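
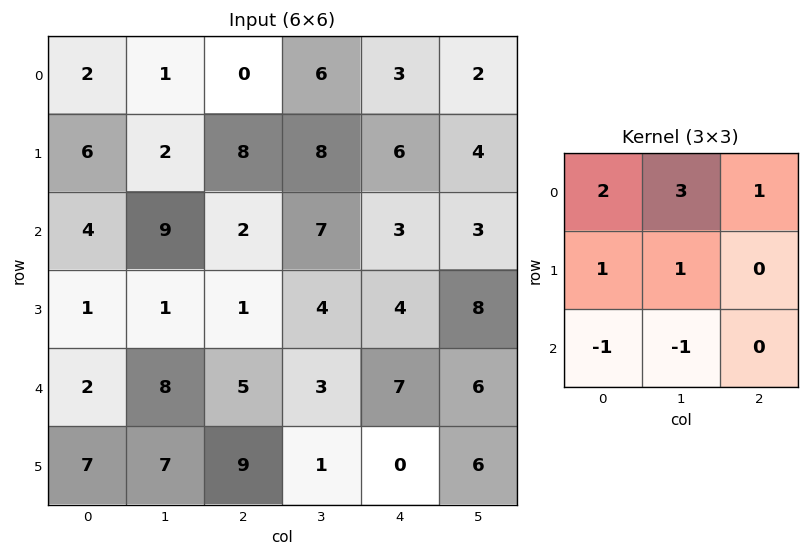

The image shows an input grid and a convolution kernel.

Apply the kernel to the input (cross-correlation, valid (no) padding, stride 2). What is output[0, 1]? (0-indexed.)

The receptive field on the input at this output position is [0 6 3 / 8 8 6 / 2 7 3]. Elementwise product with the kernel and sum: 0·2 + 6·3 + 3·1 + 8·1 + 8·1 + 2·-1 + 7·-1.

28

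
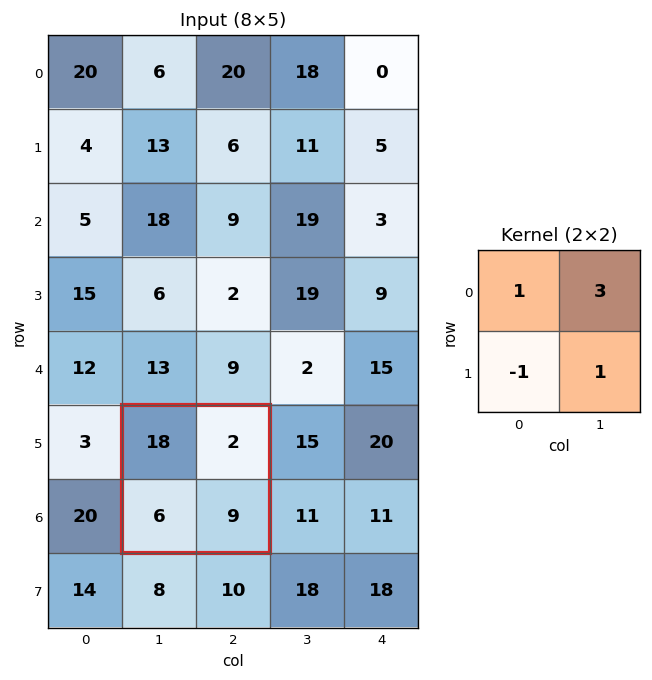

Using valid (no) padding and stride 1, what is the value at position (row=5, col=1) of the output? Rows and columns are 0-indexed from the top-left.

27

The receptive field on the input at this output position is [18 2 / 6 9]. Elementwise product with the kernel and sum: 18·1 + 2·3 + 6·-1 + 9·1.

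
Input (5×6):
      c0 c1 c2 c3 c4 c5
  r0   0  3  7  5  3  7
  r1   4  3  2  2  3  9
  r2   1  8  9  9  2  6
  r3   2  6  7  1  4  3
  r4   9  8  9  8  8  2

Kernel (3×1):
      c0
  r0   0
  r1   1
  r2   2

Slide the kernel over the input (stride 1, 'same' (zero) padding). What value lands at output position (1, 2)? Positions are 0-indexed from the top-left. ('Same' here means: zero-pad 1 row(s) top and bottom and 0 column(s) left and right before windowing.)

The receptive field on the zero-padded input at this output position is [7 / 2 / 9]. Elementwise product with the kernel and sum: 2·1 + 9·2.

20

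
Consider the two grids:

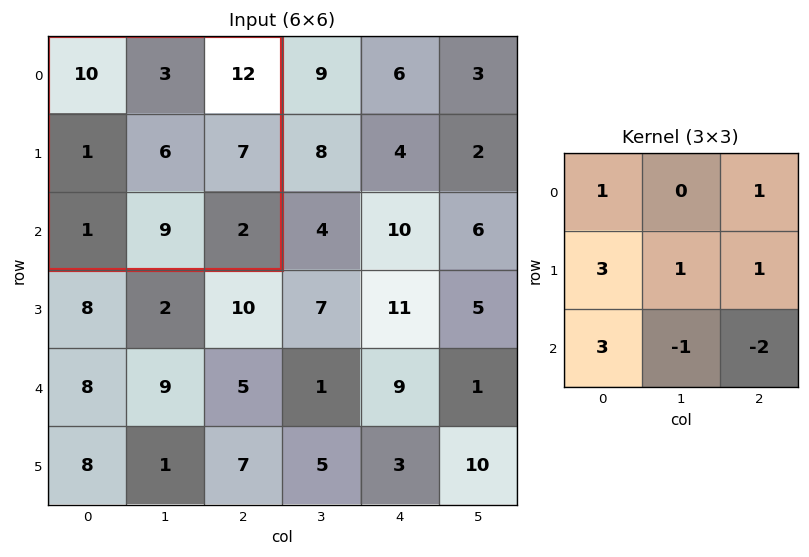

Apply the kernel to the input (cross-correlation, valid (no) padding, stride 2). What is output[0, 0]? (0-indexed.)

The receptive field on the input at this output position is [10 3 12 / 1 6 7 / 1 9 2]. Elementwise product with the kernel and sum: 10·1 + 12·1 + 1·3 + 6·1 + 7·1 + 1·3 + 9·-1 + 2·-2.

28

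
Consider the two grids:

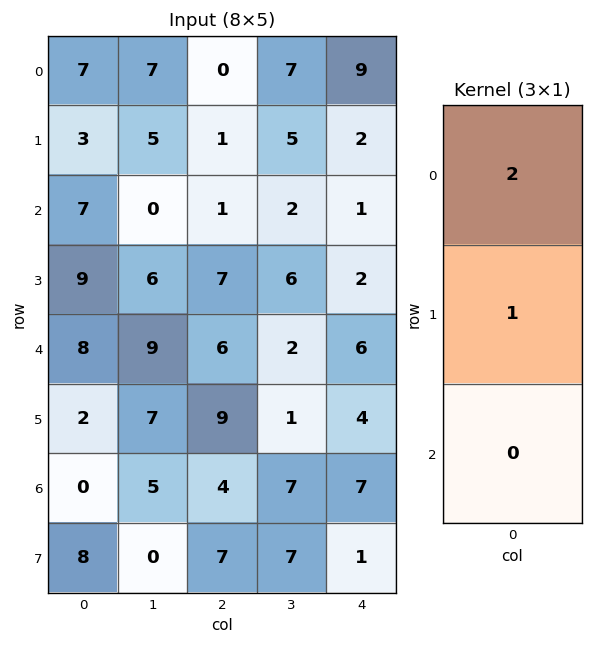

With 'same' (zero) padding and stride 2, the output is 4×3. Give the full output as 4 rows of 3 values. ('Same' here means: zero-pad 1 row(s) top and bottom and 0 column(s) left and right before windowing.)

7 0 9
13 3 5
26 20 10
4 22 15

Output[0,0]: The receptive field on the zero-padded input at this output position is [0 / 7 / 3]. Elementwise product with the kernel and sum: 0·2 + 7·1.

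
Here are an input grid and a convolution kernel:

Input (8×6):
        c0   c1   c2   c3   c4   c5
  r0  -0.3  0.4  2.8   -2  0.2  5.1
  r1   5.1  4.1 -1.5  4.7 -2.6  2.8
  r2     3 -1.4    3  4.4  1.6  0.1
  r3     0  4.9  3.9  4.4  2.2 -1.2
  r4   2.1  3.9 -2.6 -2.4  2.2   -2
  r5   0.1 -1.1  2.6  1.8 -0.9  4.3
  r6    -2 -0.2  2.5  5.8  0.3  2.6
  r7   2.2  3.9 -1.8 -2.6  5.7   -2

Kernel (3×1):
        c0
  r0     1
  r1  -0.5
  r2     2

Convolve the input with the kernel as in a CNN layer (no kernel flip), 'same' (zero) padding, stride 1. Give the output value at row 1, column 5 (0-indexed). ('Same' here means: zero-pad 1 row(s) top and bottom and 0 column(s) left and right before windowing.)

3.9

The receptive field on the zero-padded input at this output position is [5.1 / 2.8 / 0.1]. Elementwise product with the kernel and sum: 5.1·1 + 2.8·-0.5 + 0.1·2.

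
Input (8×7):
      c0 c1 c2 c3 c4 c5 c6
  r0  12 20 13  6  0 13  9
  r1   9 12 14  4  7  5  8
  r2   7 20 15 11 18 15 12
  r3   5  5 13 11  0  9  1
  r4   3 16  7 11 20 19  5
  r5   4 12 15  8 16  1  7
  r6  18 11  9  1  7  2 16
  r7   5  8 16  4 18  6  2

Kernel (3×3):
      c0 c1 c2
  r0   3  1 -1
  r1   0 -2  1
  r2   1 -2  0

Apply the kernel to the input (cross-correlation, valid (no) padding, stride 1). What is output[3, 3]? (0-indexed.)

-21

The receptive field on the input at this output position is [11 0 9 / 11 20 19 / 8 16 1]. Elementwise product with the kernel and sum: 11·3 + 0·1 + 9·-1 + 20·-2 + 19·1 + 8·1 + 16·-2.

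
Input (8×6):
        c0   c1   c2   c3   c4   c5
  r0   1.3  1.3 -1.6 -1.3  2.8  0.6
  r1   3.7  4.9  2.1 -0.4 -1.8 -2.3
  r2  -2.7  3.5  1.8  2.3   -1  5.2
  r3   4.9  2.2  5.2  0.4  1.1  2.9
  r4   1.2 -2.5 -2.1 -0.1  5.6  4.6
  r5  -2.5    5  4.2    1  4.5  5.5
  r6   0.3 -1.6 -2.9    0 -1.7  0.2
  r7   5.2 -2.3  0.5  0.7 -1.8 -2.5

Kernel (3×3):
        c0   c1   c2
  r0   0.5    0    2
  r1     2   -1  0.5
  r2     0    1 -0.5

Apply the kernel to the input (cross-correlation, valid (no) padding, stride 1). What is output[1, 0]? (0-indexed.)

The receptive field on the input at this output position is [3.7 4.9 2.1 / -2.7 3.5 1.8 / 4.9 2.2 5.2]. Elementwise product with the kernel and sum: 3.7·0.5 + 2.1·2 + -2.7·2 + 3.5·-1 + 1.8·0.5 + 2.2·1 + 5.2·-0.5.

-2.35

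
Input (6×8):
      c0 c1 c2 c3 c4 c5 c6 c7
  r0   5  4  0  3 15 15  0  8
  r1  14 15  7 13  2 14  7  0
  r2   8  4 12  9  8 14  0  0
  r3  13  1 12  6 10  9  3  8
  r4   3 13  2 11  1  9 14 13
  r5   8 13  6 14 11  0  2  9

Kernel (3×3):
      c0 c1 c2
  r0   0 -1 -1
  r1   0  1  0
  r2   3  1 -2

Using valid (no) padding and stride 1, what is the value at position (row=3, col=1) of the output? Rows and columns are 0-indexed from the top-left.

The receptive field on the input at this output position is [1 12 6 / 13 2 11 / 13 6 14]. Elementwise product with the kernel and sum: 12·-1 + 6·-1 + 2·1 + 13·3 + 6·1 + 14·-2.

1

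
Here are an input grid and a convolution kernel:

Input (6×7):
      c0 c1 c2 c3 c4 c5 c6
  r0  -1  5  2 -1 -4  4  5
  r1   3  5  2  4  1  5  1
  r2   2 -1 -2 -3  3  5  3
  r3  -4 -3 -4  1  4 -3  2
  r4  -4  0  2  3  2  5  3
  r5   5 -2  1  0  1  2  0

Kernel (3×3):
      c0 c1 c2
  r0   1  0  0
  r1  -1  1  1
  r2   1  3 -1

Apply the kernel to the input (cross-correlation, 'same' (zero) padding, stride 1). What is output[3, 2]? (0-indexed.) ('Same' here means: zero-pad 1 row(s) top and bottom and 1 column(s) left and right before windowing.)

2

The receptive field on the zero-padded input at this output position is [-1 -2 -3 / -3 -4 1 / 0 2 3]. Elementwise product with the kernel and sum: -1·1 + -3·-1 + -4·1 + 1·1 + 0·1 + 2·3 + 3·-1.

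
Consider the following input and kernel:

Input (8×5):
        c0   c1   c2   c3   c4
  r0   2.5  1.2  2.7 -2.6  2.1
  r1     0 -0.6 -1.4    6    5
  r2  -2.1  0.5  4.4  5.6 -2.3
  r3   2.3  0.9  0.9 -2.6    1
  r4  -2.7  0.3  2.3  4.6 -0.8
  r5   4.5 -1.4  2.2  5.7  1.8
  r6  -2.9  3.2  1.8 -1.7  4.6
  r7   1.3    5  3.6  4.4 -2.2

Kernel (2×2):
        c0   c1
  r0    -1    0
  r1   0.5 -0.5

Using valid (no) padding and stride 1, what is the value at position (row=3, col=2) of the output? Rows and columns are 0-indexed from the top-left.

The receptive field on the input at this output position is [0.9 -2.6 / 2.3 4.6]. Elementwise product with the kernel and sum: 0.9·-1 + 2.3·0.5 + 4.6·-0.5.

-2.05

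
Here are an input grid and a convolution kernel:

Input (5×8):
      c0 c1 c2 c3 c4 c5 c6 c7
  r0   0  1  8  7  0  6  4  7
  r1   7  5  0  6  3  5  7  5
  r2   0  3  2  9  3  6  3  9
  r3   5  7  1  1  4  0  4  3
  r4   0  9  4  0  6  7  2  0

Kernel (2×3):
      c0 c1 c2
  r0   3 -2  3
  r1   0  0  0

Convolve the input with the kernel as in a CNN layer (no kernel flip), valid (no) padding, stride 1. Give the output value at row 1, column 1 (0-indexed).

33

The receptive field on the input at this output position is [5 0 6 / 3 2 9]. Elementwise product with the kernel and sum: 5·3 + 0·-2 + 6·3.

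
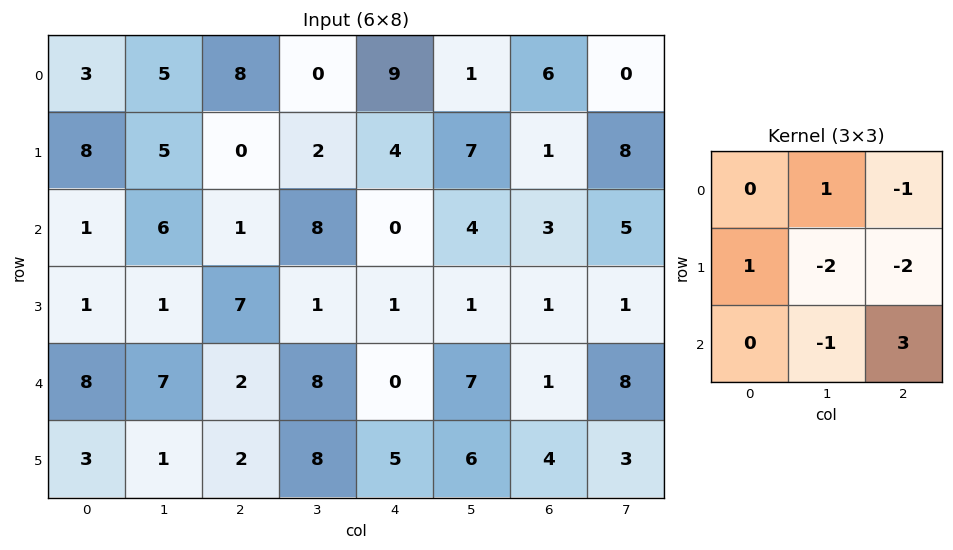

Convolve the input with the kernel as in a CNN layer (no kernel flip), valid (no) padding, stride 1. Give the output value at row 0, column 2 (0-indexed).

-29

The receptive field on the input at this output position is [8 0 9 / 0 2 4 / 1 8 0]. Elementwise product with the kernel and sum: 0·1 + 9·-1 + 0·1 + 2·-2 + 4·-2 + 8·-1 + 0·3.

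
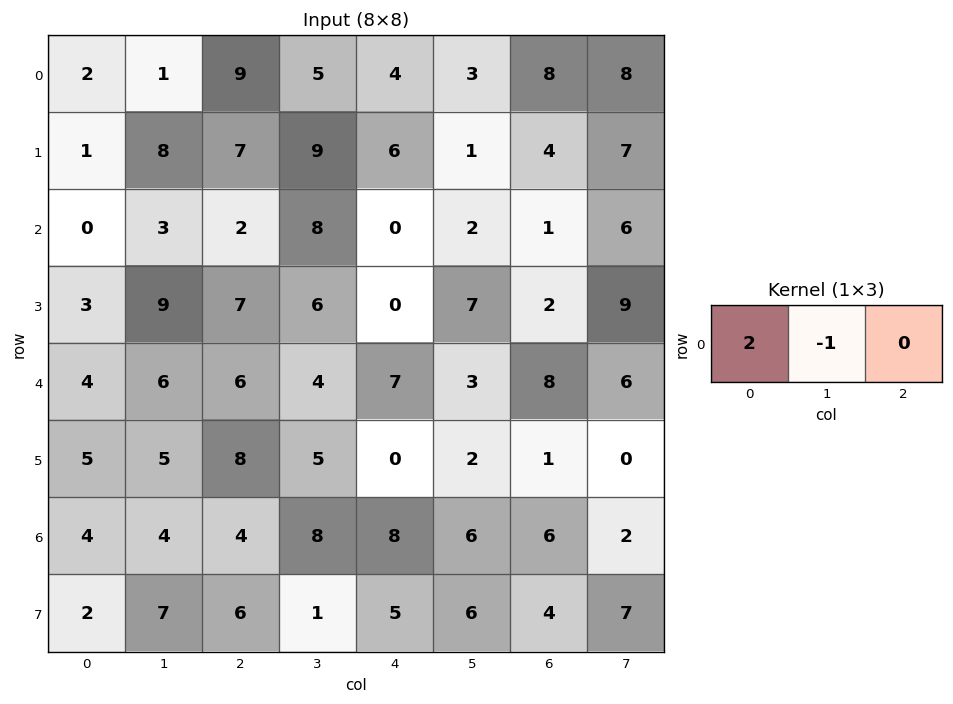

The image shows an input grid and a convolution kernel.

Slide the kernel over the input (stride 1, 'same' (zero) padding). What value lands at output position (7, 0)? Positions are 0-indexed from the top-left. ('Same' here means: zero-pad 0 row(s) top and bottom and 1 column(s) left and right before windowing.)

-2

The receptive field on the zero-padded input at this output position is [0 2 7]. Elementwise product with the kernel and sum: 0·2 + 2·-1.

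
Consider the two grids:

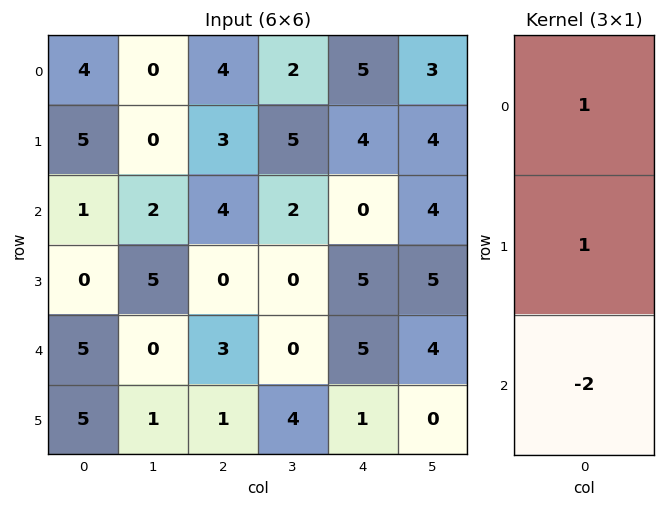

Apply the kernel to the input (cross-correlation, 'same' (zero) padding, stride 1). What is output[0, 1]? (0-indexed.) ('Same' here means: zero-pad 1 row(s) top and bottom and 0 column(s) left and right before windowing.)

The receptive field on the zero-padded input at this output position is [0 / 0 / 0]. Elementwise product with the kernel and sum: 0·1 + 0·1 + 0·-2.

0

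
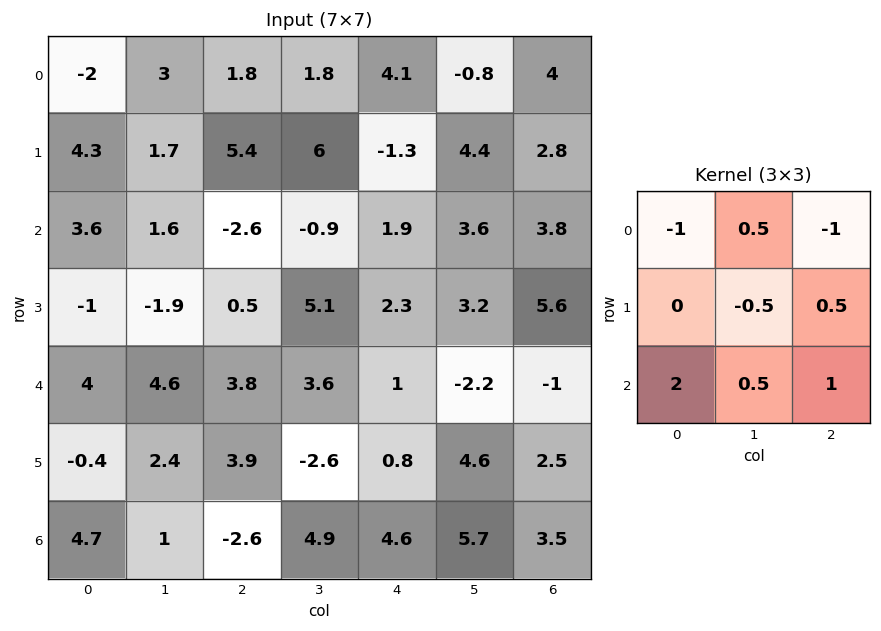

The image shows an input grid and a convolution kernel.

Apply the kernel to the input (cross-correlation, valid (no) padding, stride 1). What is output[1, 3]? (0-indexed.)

4.35

The receptive field on the input at this output position is [6 -1.3 4.4 / -0.9 1.9 3.6 / 5.1 2.3 3.2]. Elementwise product with the kernel and sum: 6·-1 + -1.3·0.5 + 4.4·-1 + 1.9·-0.5 + 3.6·0.5 + 5.1·2 + 2.3·0.5 + 3.2·1.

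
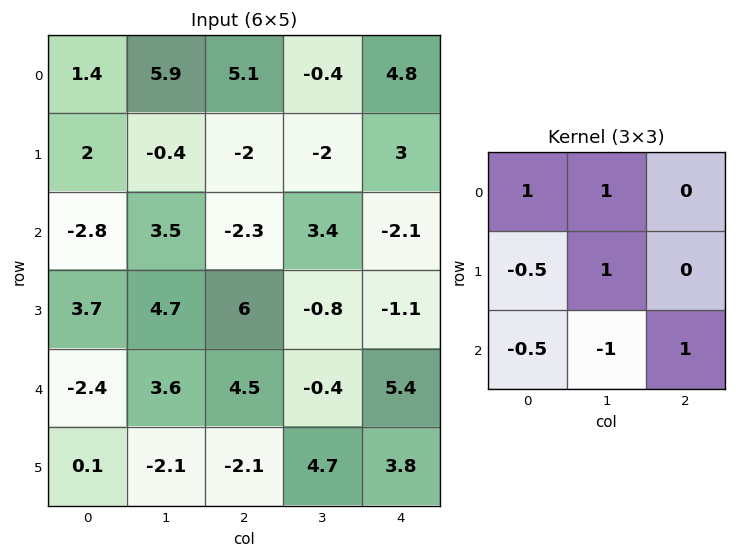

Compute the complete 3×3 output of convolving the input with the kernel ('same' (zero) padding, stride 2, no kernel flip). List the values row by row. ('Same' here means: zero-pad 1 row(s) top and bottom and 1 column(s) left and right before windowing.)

Output[0,0]: The receptive field on the zero-padded input at this output position is [0 0 0 / 0 1.4 5.9 / 0 2 -0.4]. Elementwise product with the kernel and sum: 0·1 + 0·1 + 0·-0.5 + 1.4·1 + 0·-0.5 + 2·-1 + -0.4·1.

-1 2.35 3
0.2 -15.6 -1.3
-0.9 21.25 -2.45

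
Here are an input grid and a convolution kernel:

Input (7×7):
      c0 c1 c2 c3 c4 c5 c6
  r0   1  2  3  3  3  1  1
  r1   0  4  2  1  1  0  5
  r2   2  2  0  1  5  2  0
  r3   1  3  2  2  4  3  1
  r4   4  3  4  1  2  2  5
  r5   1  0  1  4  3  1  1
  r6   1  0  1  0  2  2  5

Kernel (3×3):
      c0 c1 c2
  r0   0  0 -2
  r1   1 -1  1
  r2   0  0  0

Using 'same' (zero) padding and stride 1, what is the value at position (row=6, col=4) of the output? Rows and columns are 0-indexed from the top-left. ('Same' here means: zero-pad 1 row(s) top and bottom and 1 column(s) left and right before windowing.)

The receptive field on the zero-padded input at this output position is [4 3 1 / 0 2 2 / 0 0 0]. Elementwise product with the kernel and sum: 1·-2 + 0·1 + 2·-1 + 2·1.

-2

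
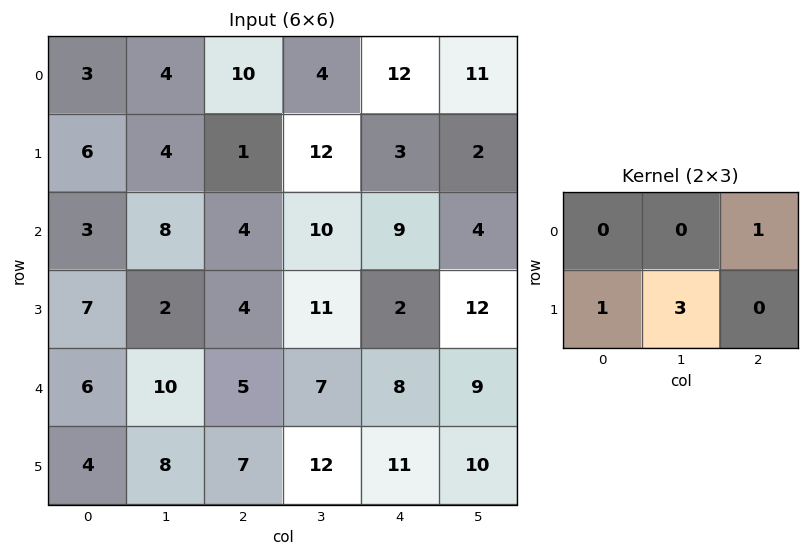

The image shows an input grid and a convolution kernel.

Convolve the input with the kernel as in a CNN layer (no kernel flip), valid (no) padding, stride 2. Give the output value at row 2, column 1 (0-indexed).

51

The receptive field on the input at this output position is [5 7 8 / 7 12 11]. Elementwise product with the kernel and sum: 8·1 + 7·1 + 12·3.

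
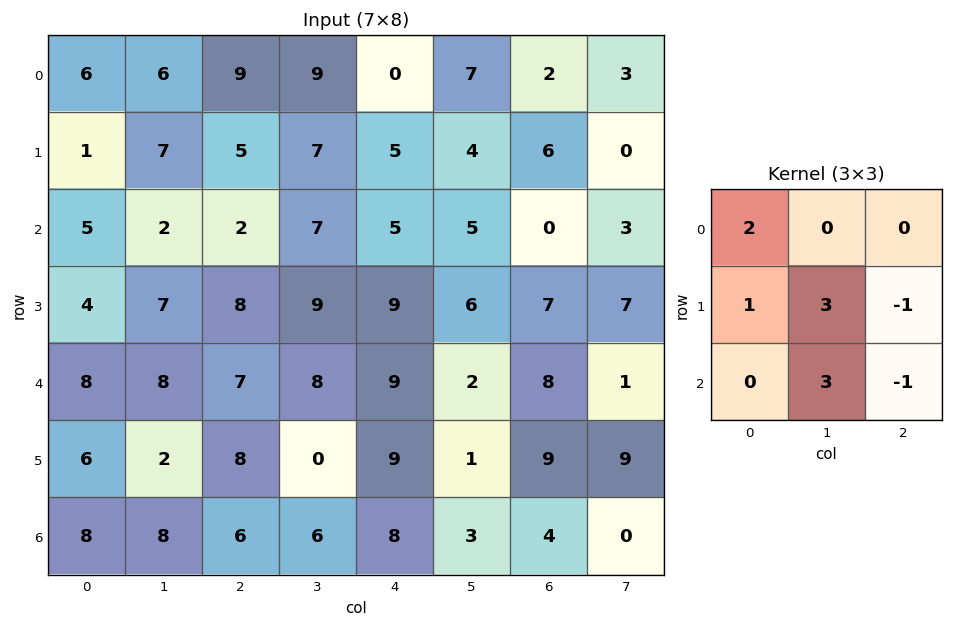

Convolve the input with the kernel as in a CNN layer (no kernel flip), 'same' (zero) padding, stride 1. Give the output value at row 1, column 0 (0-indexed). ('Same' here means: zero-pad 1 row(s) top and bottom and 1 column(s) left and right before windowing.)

9

The receptive field on the zero-padded input at this output position is [0 6 6 / 0 1 7 / 0 5 2]. Elementwise product with the kernel and sum: 0·2 + 0·1 + 1·3 + 7·-1 + 5·3 + 2·-1.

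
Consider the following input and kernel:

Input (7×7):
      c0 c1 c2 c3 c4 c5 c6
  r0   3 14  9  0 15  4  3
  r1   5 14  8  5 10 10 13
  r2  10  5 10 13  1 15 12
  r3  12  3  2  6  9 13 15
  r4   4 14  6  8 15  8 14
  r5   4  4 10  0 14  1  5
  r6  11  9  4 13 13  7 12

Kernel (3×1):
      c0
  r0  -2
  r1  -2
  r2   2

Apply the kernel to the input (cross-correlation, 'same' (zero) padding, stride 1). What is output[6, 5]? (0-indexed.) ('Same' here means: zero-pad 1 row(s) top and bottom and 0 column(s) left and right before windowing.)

The receptive field on the zero-padded input at this output position is [1 / 7 / 0]. Elementwise product with the kernel and sum: 1·-2 + 7·-2 + 0·2.

-16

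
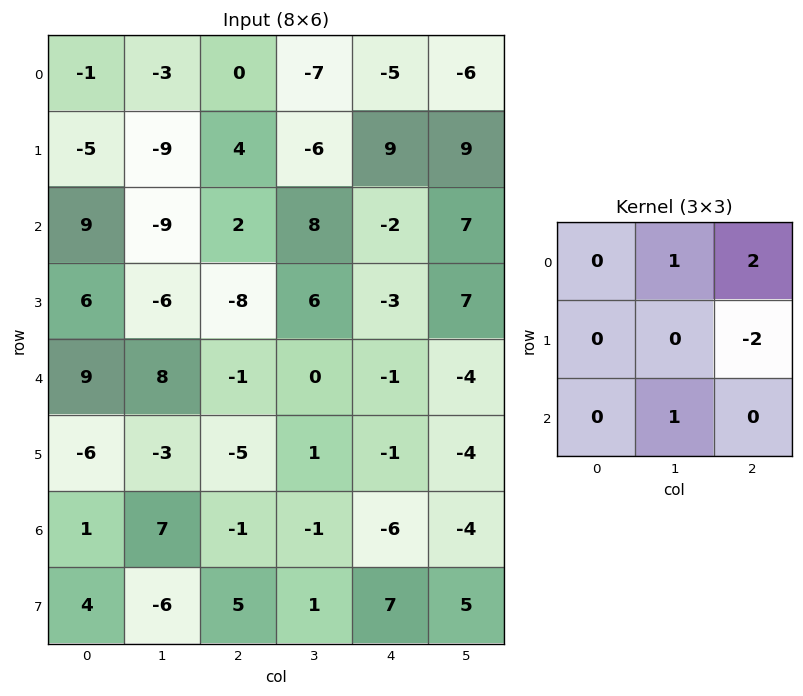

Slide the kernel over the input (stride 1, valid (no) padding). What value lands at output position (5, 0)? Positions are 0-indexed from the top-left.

-17

The receptive field on the input at this output position is [-6 -3 -5 / 1 7 -1 / 4 -6 5]. Elementwise product with the kernel and sum: -3·1 + -5·2 + -1·-2 + -6·1.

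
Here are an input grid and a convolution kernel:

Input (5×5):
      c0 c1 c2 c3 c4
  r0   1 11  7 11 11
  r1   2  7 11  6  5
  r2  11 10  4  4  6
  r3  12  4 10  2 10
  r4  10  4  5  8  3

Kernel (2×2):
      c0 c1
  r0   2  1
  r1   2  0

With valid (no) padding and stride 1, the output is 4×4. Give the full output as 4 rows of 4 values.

17 43 47 45
33 45 36 25
56 32 32 18
48 26 32 30

Output[0,0]: The receptive field on the input at this output position is [1 11 / 2 7]. Elementwise product with the kernel and sum: 1·2 + 11·1 + 2·2.
Output[0,1]: The receptive field on the input at this output position is [11 7 / 7 11]. Elementwise product with the kernel and sum: 11·2 + 7·1 + 7·2.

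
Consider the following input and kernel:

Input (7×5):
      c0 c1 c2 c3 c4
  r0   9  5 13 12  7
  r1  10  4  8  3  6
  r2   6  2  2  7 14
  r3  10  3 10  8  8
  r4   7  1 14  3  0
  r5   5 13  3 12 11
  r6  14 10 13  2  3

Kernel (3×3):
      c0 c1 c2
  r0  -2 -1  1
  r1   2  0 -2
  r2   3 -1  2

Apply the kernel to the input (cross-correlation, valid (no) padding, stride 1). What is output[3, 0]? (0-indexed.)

-19

The receptive field on the input at this output position is [10 3 10 / 7 1 14 / 5 13 3]. Elementwise product with the kernel and sum: 10·-2 + 3·-1 + 10·1 + 7·2 + 14·-2 + 5·3 + 13·-1 + 3·2.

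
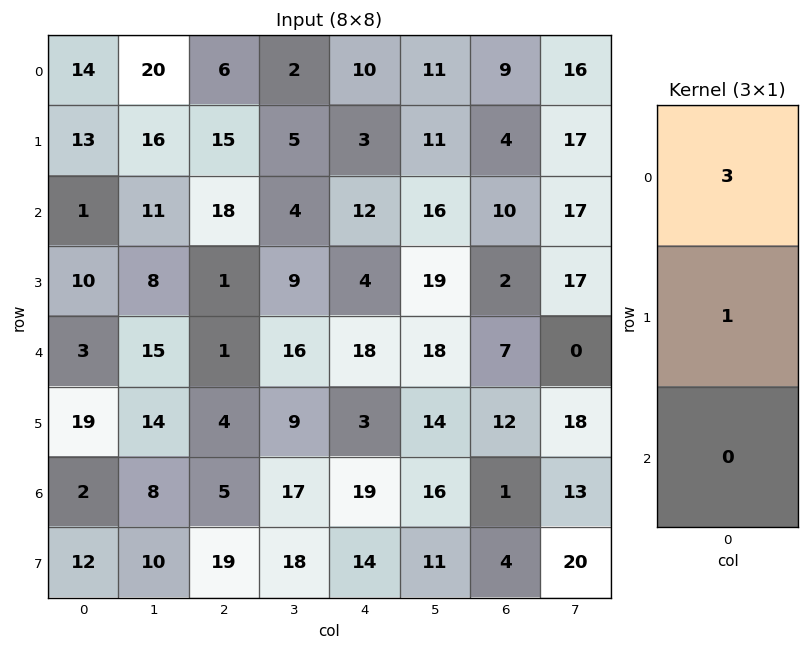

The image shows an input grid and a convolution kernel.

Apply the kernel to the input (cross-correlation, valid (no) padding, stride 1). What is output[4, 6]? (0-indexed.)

33

The receptive field on the input at this output position is [7 / 12 / 1]. Elementwise product with the kernel and sum: 7·3 + 12·1.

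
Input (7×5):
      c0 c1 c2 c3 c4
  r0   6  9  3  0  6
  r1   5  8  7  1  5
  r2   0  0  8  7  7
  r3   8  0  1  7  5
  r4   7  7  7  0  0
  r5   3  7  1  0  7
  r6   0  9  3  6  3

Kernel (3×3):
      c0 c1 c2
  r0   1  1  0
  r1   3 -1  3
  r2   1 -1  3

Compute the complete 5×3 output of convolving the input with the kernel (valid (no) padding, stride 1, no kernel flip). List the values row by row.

67 45 60
48 48 55
48 28 33
42 21 51
19 58 37

Output[0,0]: The receptive field on the input at this output position is [6 9 3 / 5 8 7 / 0 0 8]. Elementwise product with the kernel and sum: 6·1 + 9·1 + 5·3 + 8·-1 + 7·3 + 0·1 + 0·-1 + 8·3.
Output[0,1]: The receptive field on the input at this output position is [9 3 0 / 8 7 1 / 0 8 7]. Elementwise product with the kernel and sum: 9·1 + 3·1 + 8·3 + 7·-1 + 1·3 + 0·1 + 8·-1 + 7·3.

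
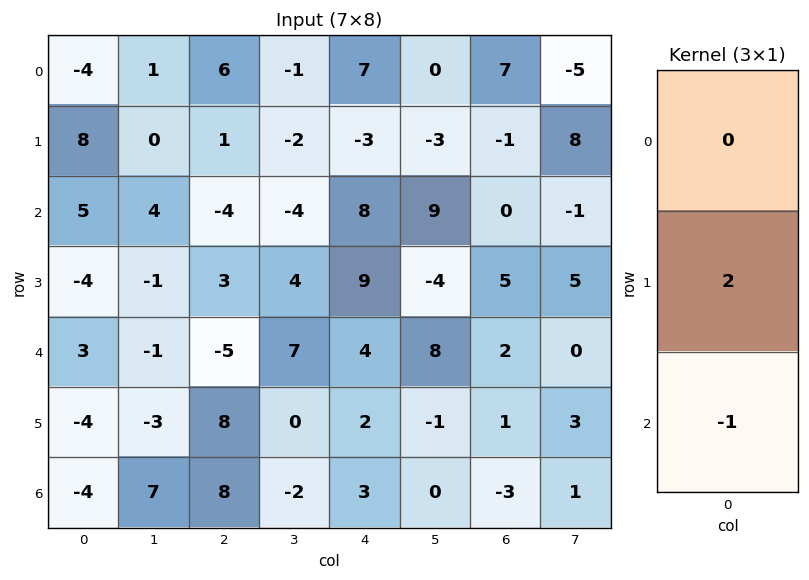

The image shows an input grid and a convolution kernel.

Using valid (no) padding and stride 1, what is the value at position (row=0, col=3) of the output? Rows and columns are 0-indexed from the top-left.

0

The receptive field on the input at this output position is [-1 / -2 / -4]. Elementwise product with the kernel and sum: -2·2 + -4·-1.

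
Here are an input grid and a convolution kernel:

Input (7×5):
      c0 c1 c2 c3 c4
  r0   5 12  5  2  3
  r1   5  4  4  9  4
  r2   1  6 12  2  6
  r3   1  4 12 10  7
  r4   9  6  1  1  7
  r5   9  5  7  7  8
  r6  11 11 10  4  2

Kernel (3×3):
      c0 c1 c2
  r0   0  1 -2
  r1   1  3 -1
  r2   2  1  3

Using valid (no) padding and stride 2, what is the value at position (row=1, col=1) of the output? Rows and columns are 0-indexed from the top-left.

The receptive field on the input at this output position is [12 2 6 / 12 10 7 / 1 1 7]. Elementwise product with the kernel and sum: 2·1 + 6·-2 + 12·1 + 10·3 + 7·-1 + 1·2 + 1·1 + 7·3.

49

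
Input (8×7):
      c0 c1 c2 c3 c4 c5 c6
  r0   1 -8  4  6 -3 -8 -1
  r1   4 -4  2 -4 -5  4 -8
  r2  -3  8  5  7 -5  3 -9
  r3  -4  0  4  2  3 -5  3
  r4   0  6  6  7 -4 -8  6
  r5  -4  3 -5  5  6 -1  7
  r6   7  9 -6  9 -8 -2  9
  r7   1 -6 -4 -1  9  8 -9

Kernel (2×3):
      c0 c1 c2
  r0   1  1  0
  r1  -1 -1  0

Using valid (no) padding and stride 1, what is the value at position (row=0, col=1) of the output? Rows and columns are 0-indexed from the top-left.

The receptive field on the input at this output position is [-8 4 6 / -4 2 -4]. Elementwise product with the kernel and sum: -8·1 + 4·1 + -4·-1 + 2·-1.

-2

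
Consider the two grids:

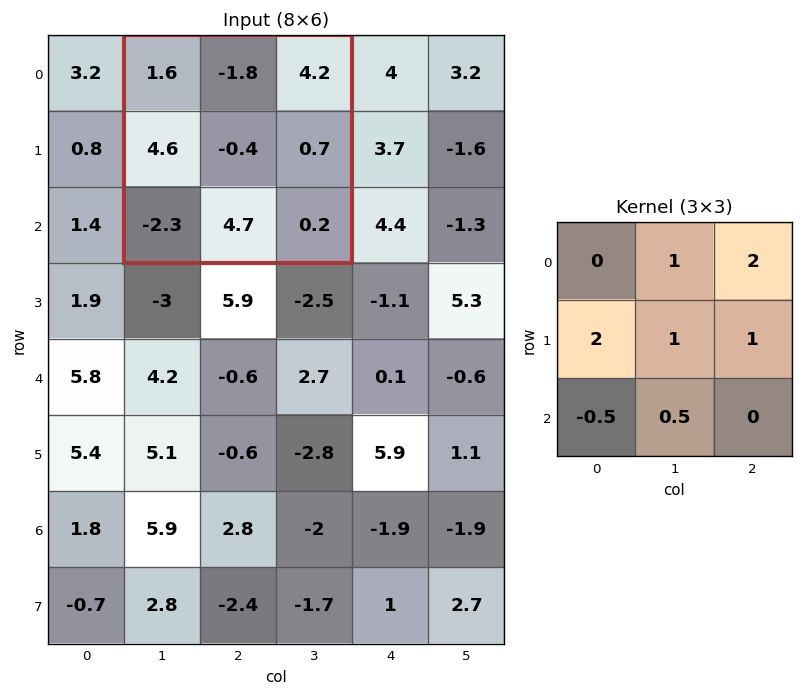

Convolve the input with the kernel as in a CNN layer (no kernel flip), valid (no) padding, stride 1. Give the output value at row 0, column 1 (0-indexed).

The receptive field on the input at this output position is [1.6 -1.8 4.2 / 4.6 -0.4 0.7 / -2.3 4.7 0.2]. Elementwise product with the kernel and sum: -1.8·1 + 4.2·2 + 4.6·2 + -0.4·1 + 0.7·1 + -2.3·-0.5 + 4.7·0.5.

19.6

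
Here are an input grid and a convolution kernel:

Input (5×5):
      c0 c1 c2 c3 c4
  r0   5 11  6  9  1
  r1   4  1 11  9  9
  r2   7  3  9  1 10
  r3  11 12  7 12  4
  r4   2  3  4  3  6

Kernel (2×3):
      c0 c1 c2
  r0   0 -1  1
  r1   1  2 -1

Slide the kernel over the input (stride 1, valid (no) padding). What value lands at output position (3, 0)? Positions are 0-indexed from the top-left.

The receptive field on the input at this output position is [11 12 7 / 2 3 4]. Elementwise product with the kernel and sum: 12·-1 + 7·1 + 2·1 + 3·2 + 4·-1.

-1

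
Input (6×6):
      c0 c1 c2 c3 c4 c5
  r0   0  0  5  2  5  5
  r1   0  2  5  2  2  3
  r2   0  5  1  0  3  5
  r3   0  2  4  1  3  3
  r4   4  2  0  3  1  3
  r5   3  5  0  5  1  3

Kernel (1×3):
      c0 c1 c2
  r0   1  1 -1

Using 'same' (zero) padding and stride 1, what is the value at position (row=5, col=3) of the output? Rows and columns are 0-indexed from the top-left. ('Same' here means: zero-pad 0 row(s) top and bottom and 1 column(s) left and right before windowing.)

4

The receptive field on the zero-padded input at this output position is [0 5 1]. Elementwise product with the kernel and sum: 0·1 + 5·1 + 1·-1.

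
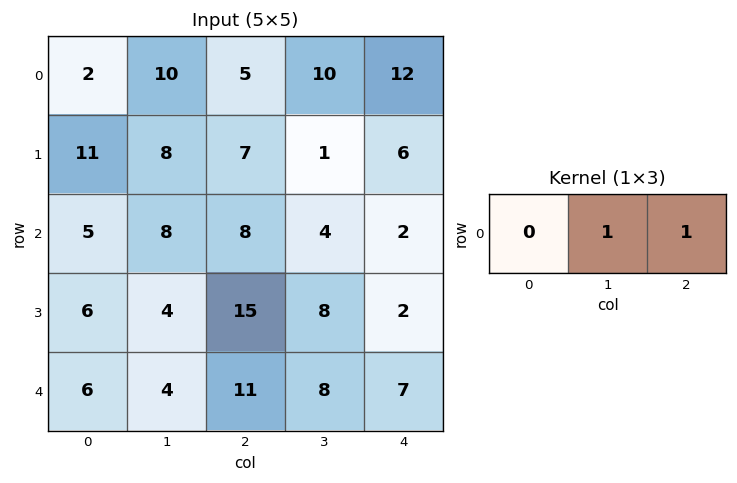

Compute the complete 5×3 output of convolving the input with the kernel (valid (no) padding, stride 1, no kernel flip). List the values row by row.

Output[0,0]: The receptive field on the input at this output position is [2 10 5]. Elementwise product with the kernel and sum: 10·1 + 5·1.
Output[0,1]: The receptive field on the input at this output position is [10 5 10]. Elementwise product with the kernel and sum: 5·1 + 10·1.

15 15 22
15 8 7
16 12 6
19 23 10
15 19 15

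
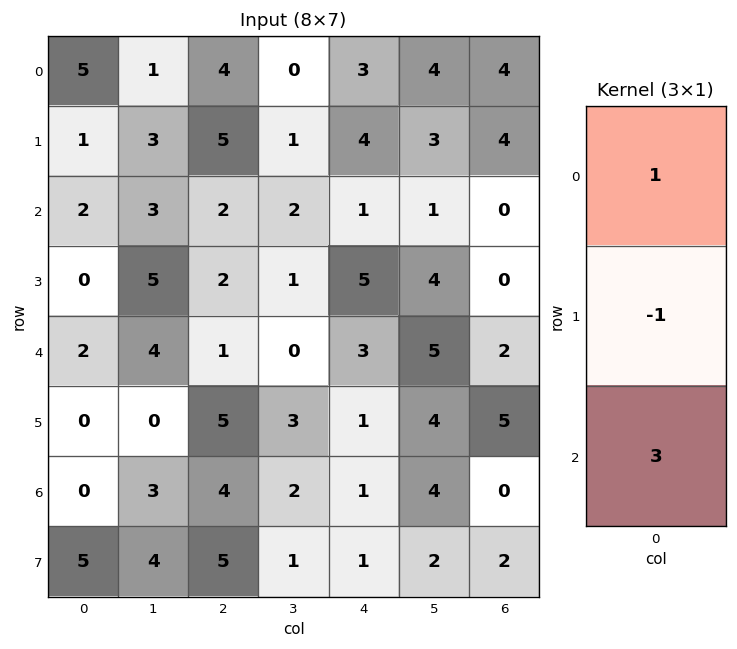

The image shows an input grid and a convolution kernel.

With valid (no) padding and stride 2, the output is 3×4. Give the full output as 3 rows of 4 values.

10 5 2 0
8 3 5 6
2 8 5 -3

Output[0,0]: The receptive field on the input at this output position is [5 / 1 / 2]. Elementwise product with the kernel and sum: 5·1 + 1·-1 + 2·3.
Output[0,1]: The receptive field on the input at this output position is [4 / 5 / 2]. Elementwise product with the kernel and sum: 4·1 + 5·-1 + 2·3.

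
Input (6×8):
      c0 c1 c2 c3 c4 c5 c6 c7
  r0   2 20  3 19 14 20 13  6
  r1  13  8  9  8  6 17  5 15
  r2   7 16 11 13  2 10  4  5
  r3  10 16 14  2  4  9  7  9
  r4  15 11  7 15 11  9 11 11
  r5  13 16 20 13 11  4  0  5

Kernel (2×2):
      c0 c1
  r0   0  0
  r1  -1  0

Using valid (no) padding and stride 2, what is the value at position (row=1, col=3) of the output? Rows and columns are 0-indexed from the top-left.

-7

The receptive field on the input at this output position is [4 5 / 7 9]. Elementwise product with the kernel and sum: 7·-1.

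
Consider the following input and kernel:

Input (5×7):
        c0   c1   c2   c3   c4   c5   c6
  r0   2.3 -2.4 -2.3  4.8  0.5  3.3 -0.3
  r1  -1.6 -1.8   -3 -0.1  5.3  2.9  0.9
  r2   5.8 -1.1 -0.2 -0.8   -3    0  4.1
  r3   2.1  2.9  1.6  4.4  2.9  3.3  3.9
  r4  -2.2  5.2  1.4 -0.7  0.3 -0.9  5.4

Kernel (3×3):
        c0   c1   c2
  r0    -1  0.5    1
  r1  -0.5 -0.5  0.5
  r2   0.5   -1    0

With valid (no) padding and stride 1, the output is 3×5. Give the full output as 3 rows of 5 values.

Output[0,0]: The receptive field on the input at this output position is [2.3 -2.4 -2.3 / -1.6 -1.8 -3 / 5.8 -1.1 -0.2]. Elementwise product with the kernel and sum: 2.3·-1 + -2.4·0.5 + -2.3·1 + -1.6·-0.5 + -1.8·-0.5 + -3·0.5 + 5.8·0.5 + -1.1·-1.
Output[0,1]: The receptive field on the input at this output position is [-2.4 -2.3 4.8 / -1.8 -3 -0.1 / -1.1 -0.2 -0.8]. Elementwise product with the kernel and sum: -2.4·-1 + -2.3·0.5 + 4.8·1 + -1.8·-0.5 + -3·-0.5 + -0.1·0.5 + -1.1·0.5 + -0.2·-1.

-1.6 8.05 10.1 0.2 -4.3
-6.6 0.3 3.65 6.85 -1.25
-14.55 1.35 -3.35 -3.35 7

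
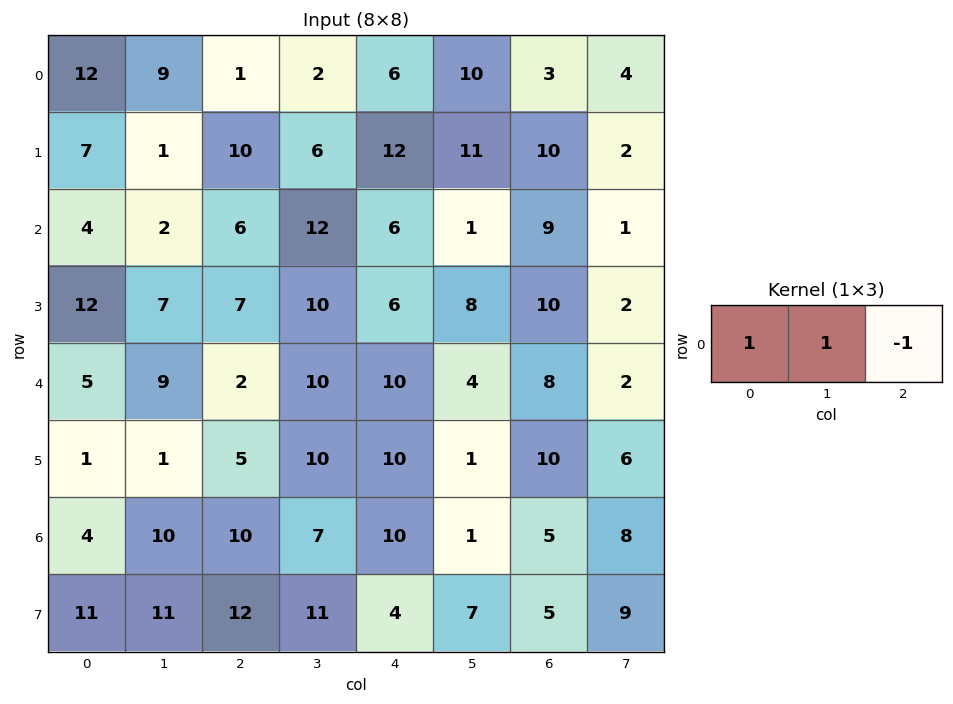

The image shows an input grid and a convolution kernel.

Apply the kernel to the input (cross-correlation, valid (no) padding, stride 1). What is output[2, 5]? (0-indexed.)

The receptive field on the input at this output position is [1 9 1]. Elementwise product with the kernel and sum: 1·1 + 9·1 + 1·-1.

9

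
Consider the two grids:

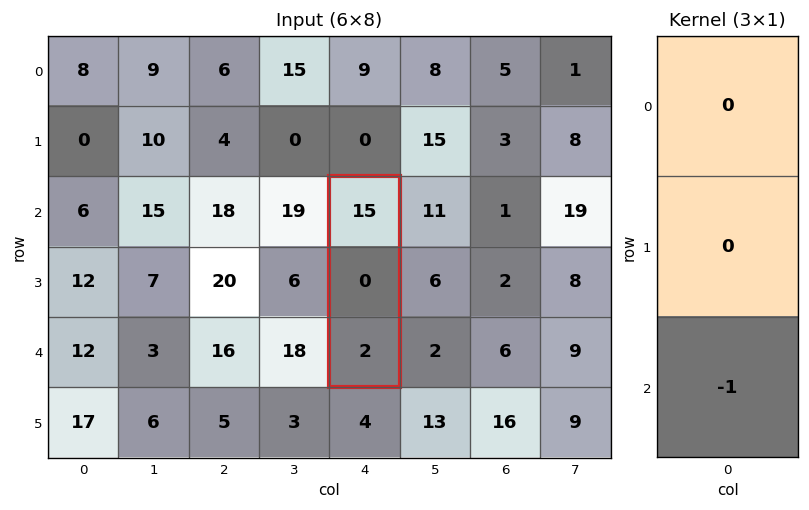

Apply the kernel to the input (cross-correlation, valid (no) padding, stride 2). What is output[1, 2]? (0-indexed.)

The receptive field on the input at this output position is [15 / 0 / 2]. Elementwise product with the kernel and sum: 2·-1.

-2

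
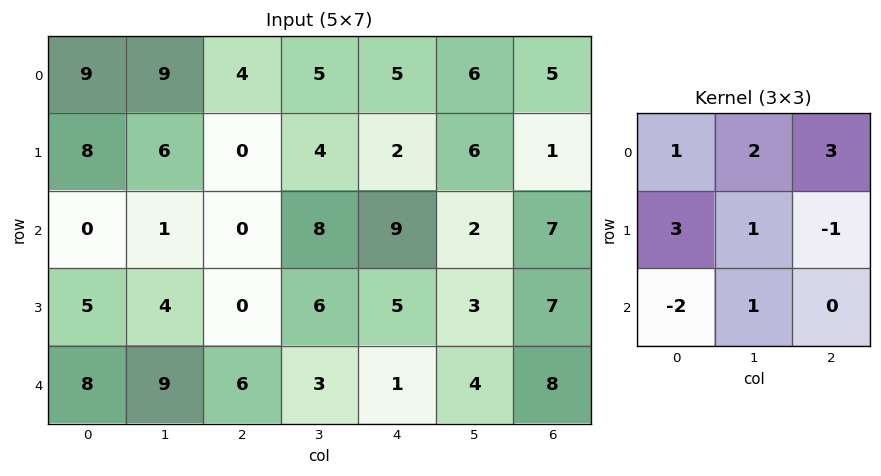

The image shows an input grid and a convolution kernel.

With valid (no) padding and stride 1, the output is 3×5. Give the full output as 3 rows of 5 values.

70 44 39 34 27
15 5 19 50 32
14 19 35 47 47

Output[0,0]: The receptive field on the input at this output position is [9 9 4 / 8 6 0 / 0 1 0]. Elementwise product with the kernel and sum: 9·1 + 9·2 + 4·3 + 8·3 + 6·1 + 0·-1 + 0·-2 + 1·1.
Output[0,1]: The receptive field on the input at this output position is [9 4 5 / 6 0 4 / 1 0 8]. Elementwise product with the kernel and sum: 9·1 + 4·2 + 5·3 + 6·3 + 0·1 + 4·-1 + 1·-2 + 0·1.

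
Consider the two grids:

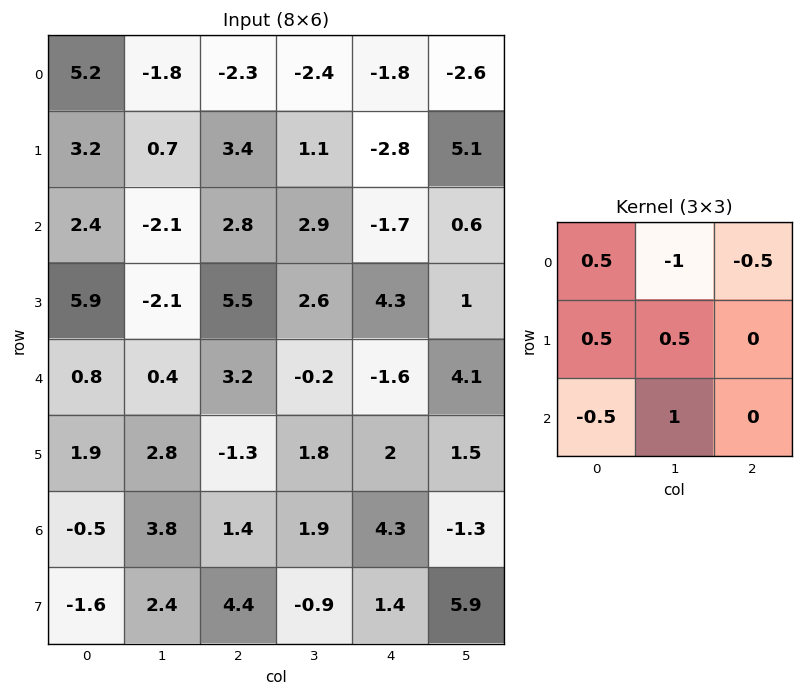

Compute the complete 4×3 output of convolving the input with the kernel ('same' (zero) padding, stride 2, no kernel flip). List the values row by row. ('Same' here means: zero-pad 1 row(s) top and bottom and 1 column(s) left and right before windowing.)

5.8 1 -5.45
3.55 3.3 4.4
-2.55 -8.75 -3.3
-5.15 7.6 3.1

Output[0,0]: The receptive field on the zero-padded input at this output position is [0 0 0 / 0 5.2 -1.8 / 0 3.2 0.7]. Elementwise product with the kernel and sum: 0·0.5 + 0·-1 + 0·-0.5 + 0·0.5 + 5.2·0.5 + 0·-0.5 + 3.2·1.
Output[0,1]: The receptive field on the zero-padded input at this output position is [0 0 0 / -1.8 -2.3 -2.4 / 0.7 3.4 1.1]. Elementwise product with the kernel and sum: 0·0.5 + 0·-1 + 0·-0.5 + -1.8·0.5 + -2.3·0.5 + 0.7·-0.5 + 3.4·1.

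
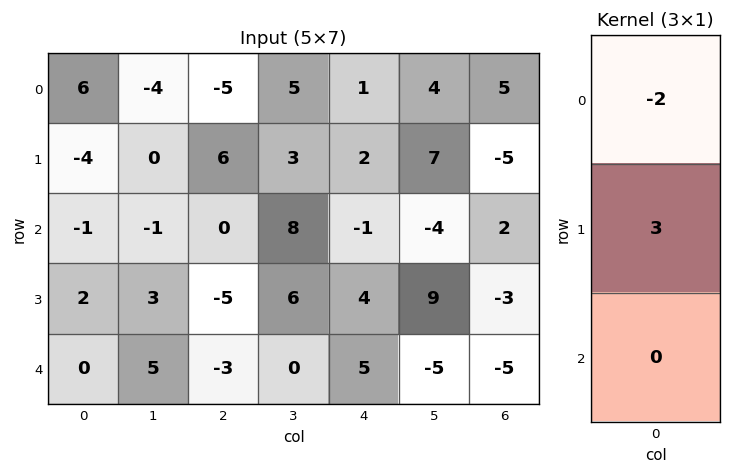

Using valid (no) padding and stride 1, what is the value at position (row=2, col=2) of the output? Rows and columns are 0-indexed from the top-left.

The receptive field on the input at this output position is [0 / -5 / -3]. Elementwise product with the kernel and sum: 0·-2 + -5·3.

-15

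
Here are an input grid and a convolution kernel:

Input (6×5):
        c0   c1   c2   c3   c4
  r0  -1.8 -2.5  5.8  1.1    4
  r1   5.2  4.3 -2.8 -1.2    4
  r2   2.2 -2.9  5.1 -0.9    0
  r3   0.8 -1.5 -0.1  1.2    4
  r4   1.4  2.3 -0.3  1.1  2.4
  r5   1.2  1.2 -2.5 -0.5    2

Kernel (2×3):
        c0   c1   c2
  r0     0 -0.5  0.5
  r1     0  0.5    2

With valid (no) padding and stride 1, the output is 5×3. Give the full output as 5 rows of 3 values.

Output[0,0]: The receptive field on the input at this output position is [-1.8 -2.5 5.8 / 5.2 4.3 -2.8]. Elementwise product with the kernel and sum: -2.5·-0.5 + 5.8·0.5 + 4.3·0.5 + -2.8·2.

0.7 -6.15 8.85
5.2 1.55 2.15
3.05 -0.65 9.05
1.25 2.7 6.75
-5.7 -1.55 4.4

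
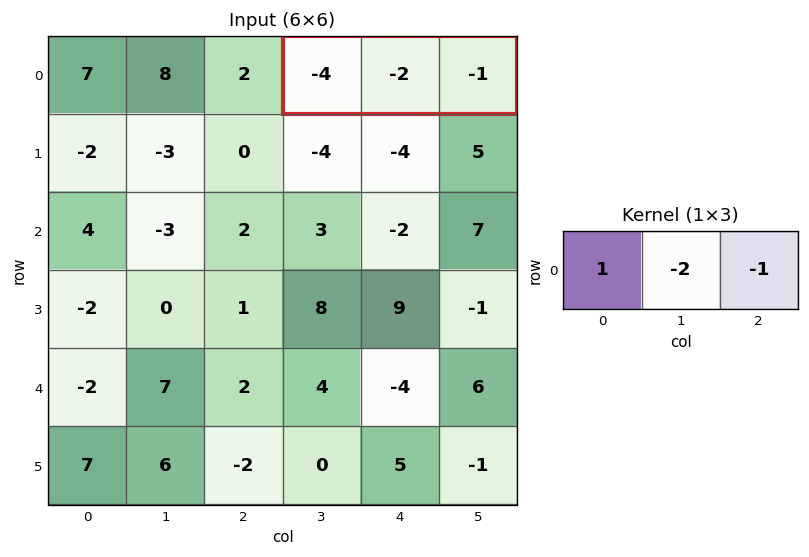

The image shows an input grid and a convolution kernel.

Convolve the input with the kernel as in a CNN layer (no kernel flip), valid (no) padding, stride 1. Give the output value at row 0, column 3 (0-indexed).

1

The receptive field on the input at this output position is [-4 -2 -1]. Elementwise product with the kernel and sum: -4·1 + -2·-2 + -1·-1.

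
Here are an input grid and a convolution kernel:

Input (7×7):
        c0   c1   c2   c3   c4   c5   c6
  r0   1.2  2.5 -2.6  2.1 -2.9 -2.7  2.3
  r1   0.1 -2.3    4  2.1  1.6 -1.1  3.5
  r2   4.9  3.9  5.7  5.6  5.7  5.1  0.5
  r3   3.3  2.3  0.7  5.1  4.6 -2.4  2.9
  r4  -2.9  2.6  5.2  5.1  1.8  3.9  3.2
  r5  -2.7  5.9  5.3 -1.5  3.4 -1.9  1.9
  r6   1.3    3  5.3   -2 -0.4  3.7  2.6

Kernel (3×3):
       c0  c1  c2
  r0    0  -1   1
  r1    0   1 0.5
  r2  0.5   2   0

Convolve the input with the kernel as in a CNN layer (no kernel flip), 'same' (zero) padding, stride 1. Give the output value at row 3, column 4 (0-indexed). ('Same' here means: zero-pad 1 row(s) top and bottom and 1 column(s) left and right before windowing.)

The receptive field on the zero-padded input at this output position is [5.6 5.7 5.1 / 5.1 4.6 -2.4 / 5.1 1.8 3.9]. Elementwise product with the kernel and sum: 5.7·-1 + 5.1·1 + 4.6·1 + -2.4·0.5 + 5.1·0.5 + 1.8·2.

8.95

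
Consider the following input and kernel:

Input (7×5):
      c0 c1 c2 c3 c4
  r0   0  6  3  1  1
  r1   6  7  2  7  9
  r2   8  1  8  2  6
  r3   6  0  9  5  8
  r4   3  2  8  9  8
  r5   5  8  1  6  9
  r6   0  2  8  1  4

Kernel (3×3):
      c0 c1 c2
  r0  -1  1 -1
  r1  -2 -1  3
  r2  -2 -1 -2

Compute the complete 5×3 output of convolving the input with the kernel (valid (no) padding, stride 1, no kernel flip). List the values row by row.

Output[0,0]: The receptive field on the input at this output position is [0 6 3 / 6 7 2 / 8 1 8]. Elementwise product with the kernel and sum: 0·-1 + 6·1 + 3·-1 + 6·-2 + 7·-1 + 2·3 + 8·-2 + 1·-1 + 8·-2.

-43 -13 -17
-24 -35 -43
-24 -19 -52
-19 -10 -39
-42 -16 -13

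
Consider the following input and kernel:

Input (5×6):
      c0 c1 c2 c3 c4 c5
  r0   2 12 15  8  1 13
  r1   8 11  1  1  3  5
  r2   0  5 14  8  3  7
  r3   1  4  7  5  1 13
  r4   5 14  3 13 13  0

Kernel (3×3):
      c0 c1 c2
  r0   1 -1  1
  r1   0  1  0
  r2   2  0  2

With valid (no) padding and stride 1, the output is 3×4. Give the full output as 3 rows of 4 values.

44 32 43 53
19 43 27 42
29 60 46 39

Output[0,0]: The receptive field on the input at this output position is [2 12 15 / 8 11 1 / 0 5 14]. Elementwise product with the kernel and sum: 2·1 + 12·-1 + 15·1 + 11·1 + 0·2 + 14·2.
Output[0,1]: The receptive field on the input at this output position is [12 15 8 / 11 1 1 / 5 14 8]. Elementwise product with the kernel and sum: 12·1 + 15·-1 + 8·1 + 1·1 + 5·2 + 8·2.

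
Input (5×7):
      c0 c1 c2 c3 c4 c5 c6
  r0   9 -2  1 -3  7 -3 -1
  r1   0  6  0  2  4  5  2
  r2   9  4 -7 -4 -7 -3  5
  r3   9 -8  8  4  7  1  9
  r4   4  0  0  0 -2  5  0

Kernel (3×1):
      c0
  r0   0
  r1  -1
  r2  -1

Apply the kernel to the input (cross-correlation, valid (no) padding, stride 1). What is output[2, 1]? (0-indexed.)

The receptive field on the input at this output position is [4 / -8 / 0]. Elementwise product with the kernel and sum: -8·-1 + 0·-1.

8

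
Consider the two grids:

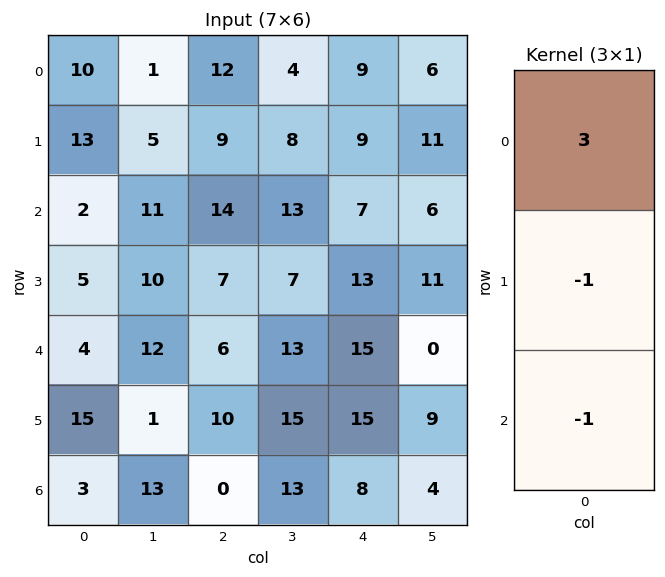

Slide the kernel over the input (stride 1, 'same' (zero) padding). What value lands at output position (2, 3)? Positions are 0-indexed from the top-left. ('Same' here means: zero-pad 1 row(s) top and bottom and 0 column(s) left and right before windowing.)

The receptive field on the zero-padded input at this output position is [8 / 13 / 7]. Elementwise product with the kernel and sum: 8·3 + 13·-1 + 7·-1.

4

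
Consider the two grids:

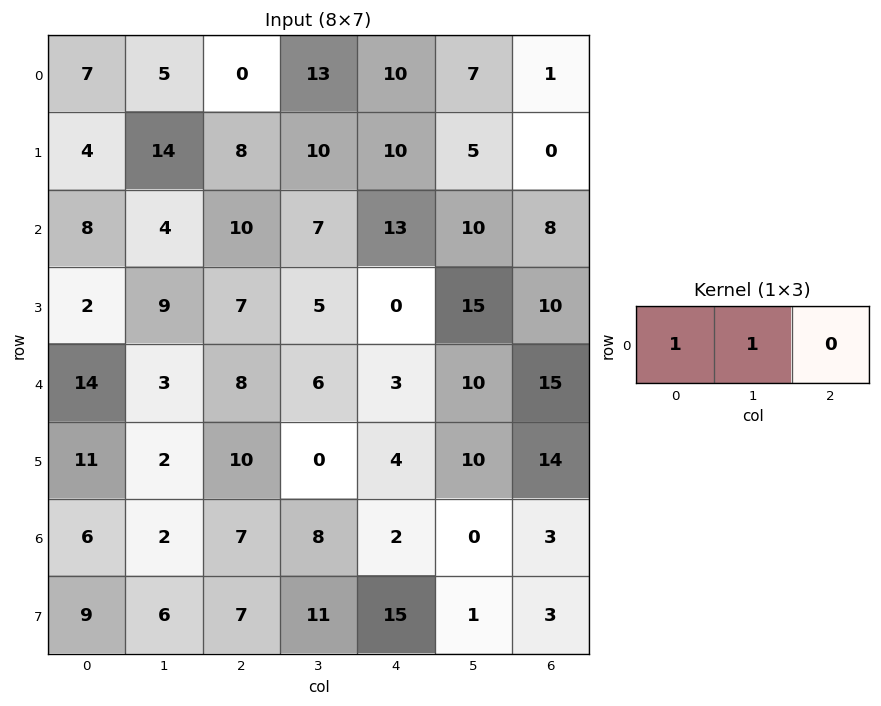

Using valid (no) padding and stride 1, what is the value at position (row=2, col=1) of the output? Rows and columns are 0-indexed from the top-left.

14

The receptive field on the input at this output position is [4 10 7]. Elementwise product with the kernel and sum: 4·1 + 10·1.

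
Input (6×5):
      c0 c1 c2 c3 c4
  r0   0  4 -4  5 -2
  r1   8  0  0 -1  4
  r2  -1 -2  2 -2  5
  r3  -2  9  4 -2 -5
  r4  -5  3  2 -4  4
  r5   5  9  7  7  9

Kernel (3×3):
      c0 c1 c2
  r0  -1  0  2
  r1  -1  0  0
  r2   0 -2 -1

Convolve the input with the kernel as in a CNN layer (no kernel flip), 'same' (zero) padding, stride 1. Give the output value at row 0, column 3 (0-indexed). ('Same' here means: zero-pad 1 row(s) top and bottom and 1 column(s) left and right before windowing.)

2

The receptive field on the zero-padded input at this output position is [0 0 0 / -4 5 -2 / 0 -1 4]. Elementwise product with the kernel and sum: 0·-1 + 0·2 + -4·-1 + -1·-2 + 4·-1.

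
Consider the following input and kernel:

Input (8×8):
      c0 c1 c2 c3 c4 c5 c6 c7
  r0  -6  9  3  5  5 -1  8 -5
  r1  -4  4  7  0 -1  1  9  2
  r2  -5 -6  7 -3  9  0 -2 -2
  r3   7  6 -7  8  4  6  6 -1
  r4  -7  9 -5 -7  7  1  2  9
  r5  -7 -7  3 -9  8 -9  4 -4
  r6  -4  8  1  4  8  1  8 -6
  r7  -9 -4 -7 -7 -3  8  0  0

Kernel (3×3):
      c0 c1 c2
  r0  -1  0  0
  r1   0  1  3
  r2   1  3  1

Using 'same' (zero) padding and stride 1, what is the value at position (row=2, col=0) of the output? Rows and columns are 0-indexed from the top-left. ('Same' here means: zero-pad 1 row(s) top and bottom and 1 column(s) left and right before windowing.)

4

The receptive field on the zero-padded input at this output position is [0 -4 4 / 0 -5 -6 / 0 7 6]. Elementwise product with the kernel and sum: 0·-1 + -5·1 + -6·3 + 0·1 + 7·3 + 6·1.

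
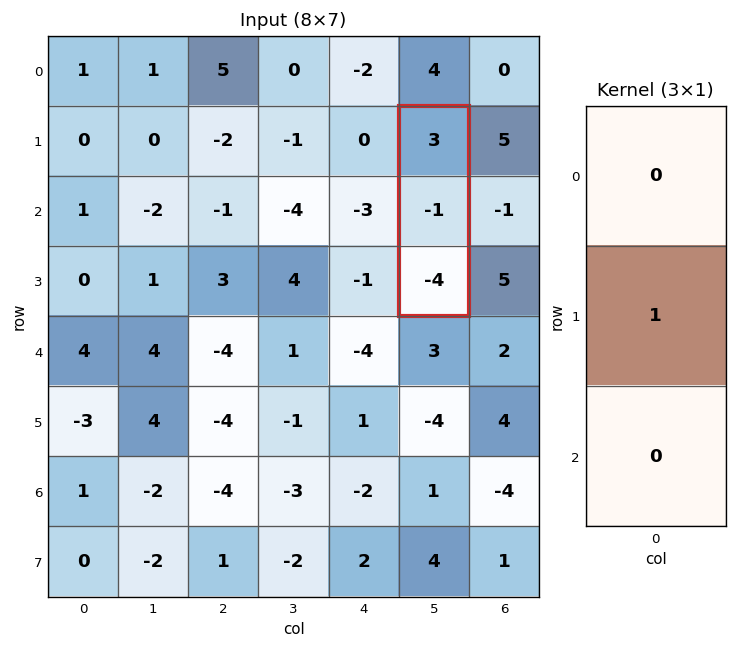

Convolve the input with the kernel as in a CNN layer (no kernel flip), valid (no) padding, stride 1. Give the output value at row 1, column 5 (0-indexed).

The receptive field on the input at this output position is [3 / -1 / -4]. Elementwise product with the kernel and sum: -1·1.

-1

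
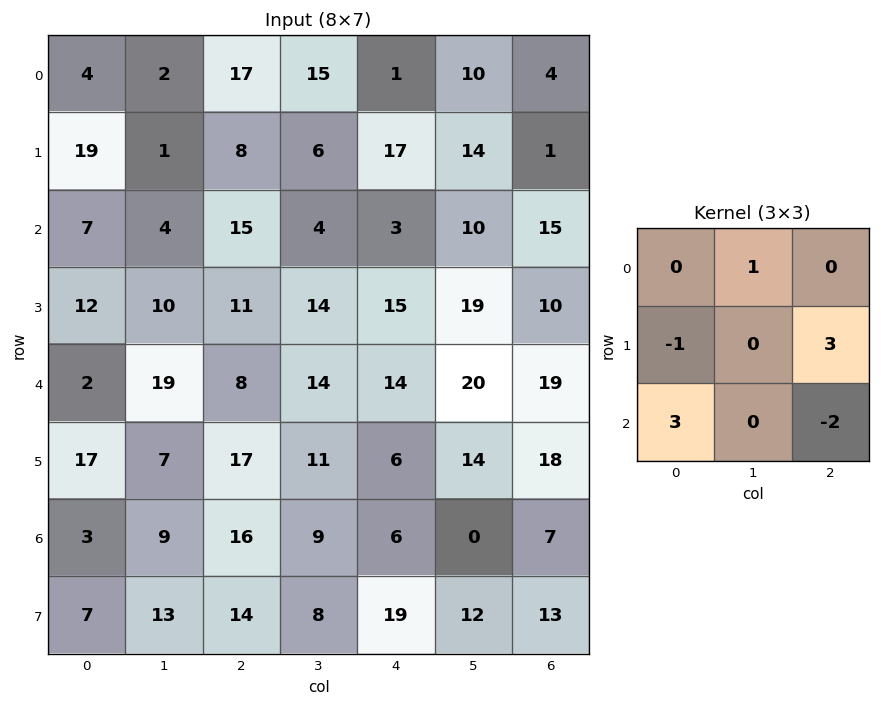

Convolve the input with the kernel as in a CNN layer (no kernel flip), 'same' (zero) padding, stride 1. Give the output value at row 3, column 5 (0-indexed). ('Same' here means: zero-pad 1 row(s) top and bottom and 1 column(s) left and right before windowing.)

29

The receptive field on the zero-padded input at this output position is [3 10 15 / 15 19 10 / 14 20 19]. Elementwise product with the kernel and sum: 10·1 + 15·-1 + 10·3 + 14·3 + 19·-2.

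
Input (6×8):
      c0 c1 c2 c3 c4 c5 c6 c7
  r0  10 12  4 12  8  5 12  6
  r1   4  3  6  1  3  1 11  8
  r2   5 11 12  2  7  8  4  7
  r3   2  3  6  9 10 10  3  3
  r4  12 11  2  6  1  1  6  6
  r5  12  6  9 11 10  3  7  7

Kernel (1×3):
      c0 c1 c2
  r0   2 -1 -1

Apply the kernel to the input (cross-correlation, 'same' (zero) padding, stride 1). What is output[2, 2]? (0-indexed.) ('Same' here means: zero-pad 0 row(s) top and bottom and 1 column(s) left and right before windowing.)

The receptive field on the zero-padded input at this output position is [11 12 2]. Elementwise product with the kernel and sum: 11·2 + 12·-1 + 2·-1.

8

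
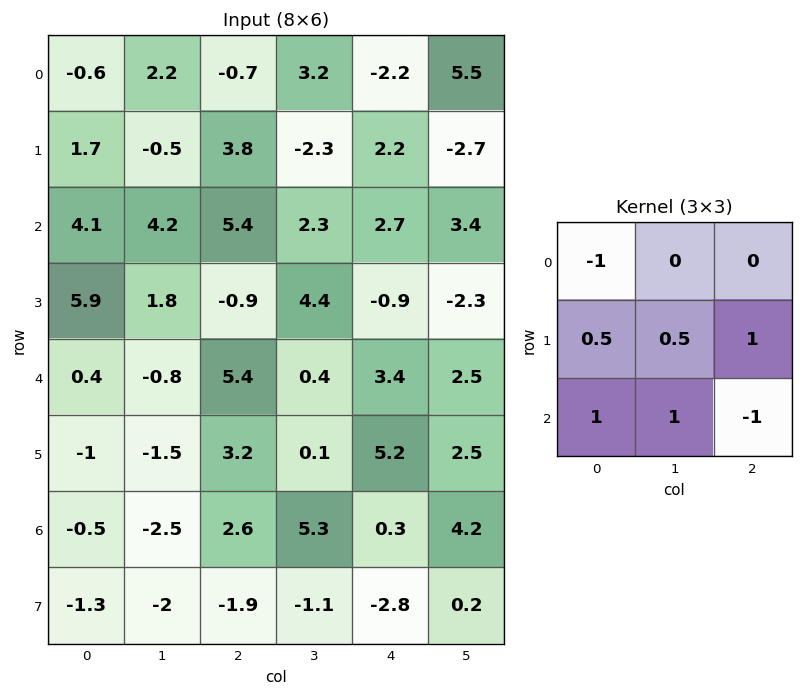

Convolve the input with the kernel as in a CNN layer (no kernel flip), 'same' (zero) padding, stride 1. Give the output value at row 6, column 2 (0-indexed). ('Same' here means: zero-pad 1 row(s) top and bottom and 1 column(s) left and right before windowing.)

The receptive field on the zero-padded input at this output position is [-1.5 3.2 0.1 / -2.5 2.6 5.3 / -2 -1.9 -1.1]. Elementwise product with the kernel and sum: -1.5·-1 + -2.5·0.5 + 2.6·0.5 + 5.3·1 + -2·1 + -1.9·1 + -1.1·-1.

4.05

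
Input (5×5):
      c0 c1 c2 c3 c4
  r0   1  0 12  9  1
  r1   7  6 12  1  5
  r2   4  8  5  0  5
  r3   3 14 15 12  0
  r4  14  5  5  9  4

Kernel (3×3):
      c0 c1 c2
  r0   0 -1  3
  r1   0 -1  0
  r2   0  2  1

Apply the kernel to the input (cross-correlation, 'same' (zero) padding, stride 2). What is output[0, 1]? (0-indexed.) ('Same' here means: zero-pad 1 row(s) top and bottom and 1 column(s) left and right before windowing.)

13

The receptive field on the zero-padded input at this output position is [0 0 0 / 0 12 9 / 6 12 1]. Elementwise product with the kernel and sum: 0·-1 + 0·3 + 12·-1 + 12·2 + 1·1.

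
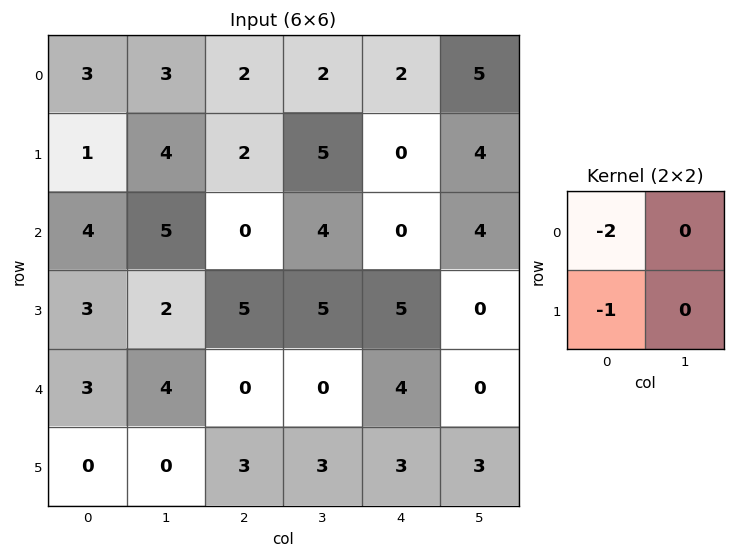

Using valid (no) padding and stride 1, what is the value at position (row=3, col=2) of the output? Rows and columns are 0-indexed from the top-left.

The receptive field on the input at this output position is [5 5 / 0 0]. Elementwise product with the kernel and sum: 5·-2 + 0·-1.

-10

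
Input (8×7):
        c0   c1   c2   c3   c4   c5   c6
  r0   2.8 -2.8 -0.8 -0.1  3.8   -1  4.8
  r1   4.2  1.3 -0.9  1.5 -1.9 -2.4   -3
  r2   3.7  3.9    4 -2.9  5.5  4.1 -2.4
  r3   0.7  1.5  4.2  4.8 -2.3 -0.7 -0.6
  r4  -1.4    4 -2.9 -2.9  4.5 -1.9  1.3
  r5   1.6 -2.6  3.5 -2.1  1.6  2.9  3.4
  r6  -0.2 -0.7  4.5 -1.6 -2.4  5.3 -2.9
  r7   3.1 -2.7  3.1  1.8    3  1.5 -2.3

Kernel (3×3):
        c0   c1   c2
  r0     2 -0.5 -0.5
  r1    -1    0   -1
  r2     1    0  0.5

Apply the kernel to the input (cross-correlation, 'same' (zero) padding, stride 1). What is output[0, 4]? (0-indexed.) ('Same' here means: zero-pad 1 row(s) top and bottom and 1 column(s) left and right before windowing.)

The receptive field on the zero-padded input at this output position is [0 0 0 / -0.1 3.8 -1 / 1.5 -1.9 -2.4]. Elementwise product with the kernel and sum: 0·2 + 0·-0.5 + 0·-0.5 + -0.1·-1 + -1·-1 + 1.5·1 + -2.4·0.5.

1.4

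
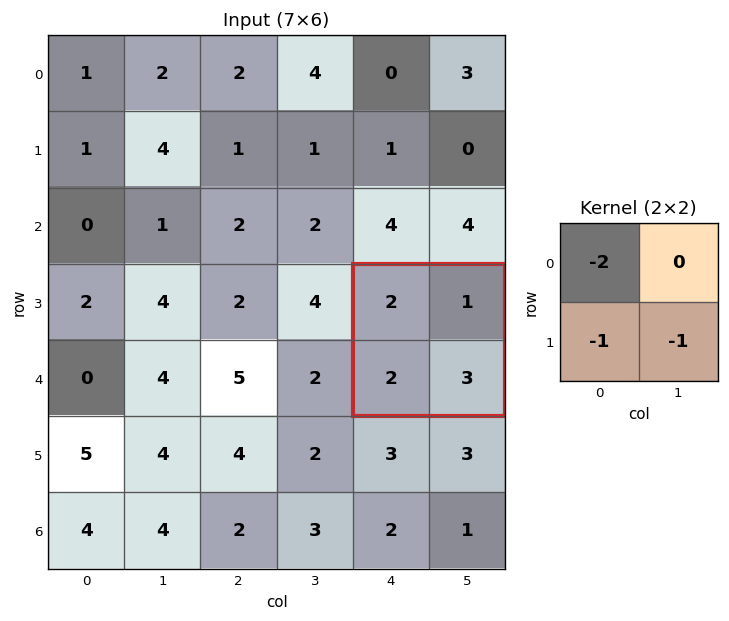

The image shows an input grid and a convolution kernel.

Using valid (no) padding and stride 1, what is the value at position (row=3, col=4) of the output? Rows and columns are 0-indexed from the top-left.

-9

The receptive field on the input at this output position is [2 1 / 2 3]. Elementwise product with the kernel and sum: 2·-2 + 2·-1 + 3·-1.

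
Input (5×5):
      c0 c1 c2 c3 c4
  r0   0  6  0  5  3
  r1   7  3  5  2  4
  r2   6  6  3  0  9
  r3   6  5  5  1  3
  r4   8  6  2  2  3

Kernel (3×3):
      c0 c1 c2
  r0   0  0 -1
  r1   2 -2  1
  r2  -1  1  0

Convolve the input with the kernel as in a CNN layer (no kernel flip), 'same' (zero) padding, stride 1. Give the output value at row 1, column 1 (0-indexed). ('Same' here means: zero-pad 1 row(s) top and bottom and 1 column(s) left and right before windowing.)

The receptive field on the zero-padded input at this output position is [0 6 0 / 7 3 5 / 6 6 3]. Elementwise product with the kernel and sum: 0·-1 + 7·2 + 3·-2 + 5·1 + 6·-1 + 6·1.

13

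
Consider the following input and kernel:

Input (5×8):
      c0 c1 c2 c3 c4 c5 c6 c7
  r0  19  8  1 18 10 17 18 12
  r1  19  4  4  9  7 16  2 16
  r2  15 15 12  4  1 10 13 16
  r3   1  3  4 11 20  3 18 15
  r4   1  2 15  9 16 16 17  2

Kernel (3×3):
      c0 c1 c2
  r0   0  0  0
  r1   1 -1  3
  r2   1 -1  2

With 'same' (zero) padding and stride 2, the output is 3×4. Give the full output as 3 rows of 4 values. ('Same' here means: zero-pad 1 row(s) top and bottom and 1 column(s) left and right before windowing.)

Output[0,0]: The receptive field on the zero-padded input at this output position is [0 0 0 / 0 19 8 / 0 19 4]. Elementwise product with the kernel and sum: 0·1 + 19·-1 + 8·3 + 0·1 + 19·-1 + 4·2.

-6 79 93 81
35 36 30 60
5 14 41 5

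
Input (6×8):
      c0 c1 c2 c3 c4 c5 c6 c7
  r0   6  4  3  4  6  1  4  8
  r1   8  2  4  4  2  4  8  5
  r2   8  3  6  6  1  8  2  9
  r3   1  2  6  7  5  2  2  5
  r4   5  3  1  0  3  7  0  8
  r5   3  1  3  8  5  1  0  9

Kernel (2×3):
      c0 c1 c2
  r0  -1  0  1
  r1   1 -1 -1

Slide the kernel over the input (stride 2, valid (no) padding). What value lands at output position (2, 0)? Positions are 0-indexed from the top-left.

-5

The receptive field on the input at this output position is [5 3 1 / 3 1 3]. Elementwise product with the kernel and sum: 5·-1 + 1·1 + 3·1 + 1·-1 + 3·-1.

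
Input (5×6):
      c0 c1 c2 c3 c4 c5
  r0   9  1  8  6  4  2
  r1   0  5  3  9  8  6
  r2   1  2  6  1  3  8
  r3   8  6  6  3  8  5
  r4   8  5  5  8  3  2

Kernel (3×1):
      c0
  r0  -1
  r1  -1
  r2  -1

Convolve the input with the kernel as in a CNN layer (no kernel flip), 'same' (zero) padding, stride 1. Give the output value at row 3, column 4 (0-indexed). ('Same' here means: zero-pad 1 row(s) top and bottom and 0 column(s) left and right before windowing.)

-14

The receptive field on the zero-padded input at this output position is [3 / 8 / 3]. Elementwise product with the kernel and sum: 3·-1 + 8·-1 + 3·-1.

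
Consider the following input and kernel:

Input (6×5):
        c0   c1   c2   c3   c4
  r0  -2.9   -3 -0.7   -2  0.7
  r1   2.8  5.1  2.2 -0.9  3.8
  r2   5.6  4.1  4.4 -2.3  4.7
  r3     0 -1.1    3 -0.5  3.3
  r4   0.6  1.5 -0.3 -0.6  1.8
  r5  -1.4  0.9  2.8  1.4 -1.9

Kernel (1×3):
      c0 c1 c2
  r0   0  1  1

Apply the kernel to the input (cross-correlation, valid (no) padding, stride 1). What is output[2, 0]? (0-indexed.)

The receptive field on the input at this output position is [5.6 4.1 4.4]. Elementwise product with the kernel and sum: 4.1·1 + 4.4·1.

8.5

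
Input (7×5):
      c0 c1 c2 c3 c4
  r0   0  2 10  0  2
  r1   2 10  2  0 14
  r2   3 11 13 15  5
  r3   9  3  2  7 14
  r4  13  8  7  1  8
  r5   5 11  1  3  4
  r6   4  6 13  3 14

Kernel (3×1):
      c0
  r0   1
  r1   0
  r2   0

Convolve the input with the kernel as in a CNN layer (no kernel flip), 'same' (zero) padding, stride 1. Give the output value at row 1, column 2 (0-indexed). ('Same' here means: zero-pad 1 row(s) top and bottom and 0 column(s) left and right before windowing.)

The receptive field on the zero-padded input at this output position is [10 / 2 / 13]. Elementwise product with the kernel and sum: 10·1.

10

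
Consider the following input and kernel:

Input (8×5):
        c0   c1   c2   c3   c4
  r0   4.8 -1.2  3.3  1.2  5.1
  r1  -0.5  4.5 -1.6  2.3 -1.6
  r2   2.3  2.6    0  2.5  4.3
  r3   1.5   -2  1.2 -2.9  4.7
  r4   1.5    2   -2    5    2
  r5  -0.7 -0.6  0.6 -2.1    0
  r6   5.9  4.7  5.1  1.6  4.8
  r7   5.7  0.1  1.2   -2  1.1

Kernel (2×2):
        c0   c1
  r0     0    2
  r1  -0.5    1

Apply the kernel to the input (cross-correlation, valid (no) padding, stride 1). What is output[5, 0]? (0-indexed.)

The receptive field on the input at this output position is [-0.7 -0.6 / 5.9 4.7]. Elementwise product with the kernel and sum: -0.6·2 + 5.9·-0.5 + 4.7·1.

0.55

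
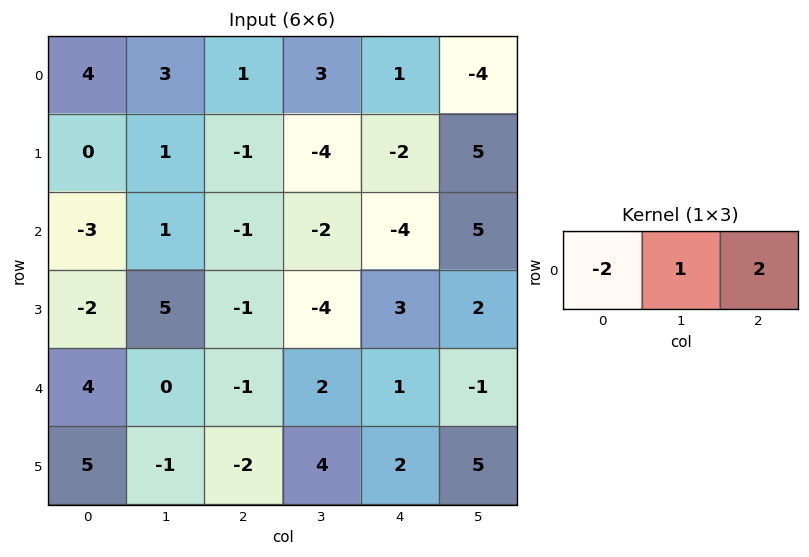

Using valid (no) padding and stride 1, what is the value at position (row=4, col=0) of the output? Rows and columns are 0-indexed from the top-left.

The receptive field on the input at this output position is [4 0 -1]. Elementwise product with the kernel and sum: 4·-2 + 0·1 + -1·2.

-10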